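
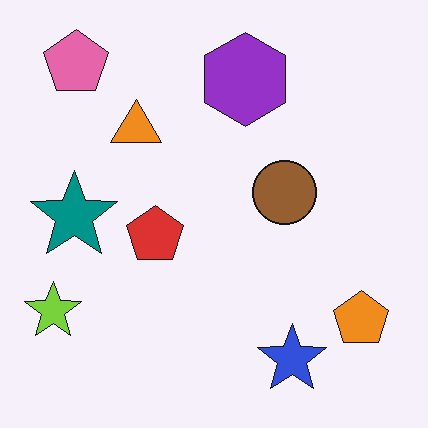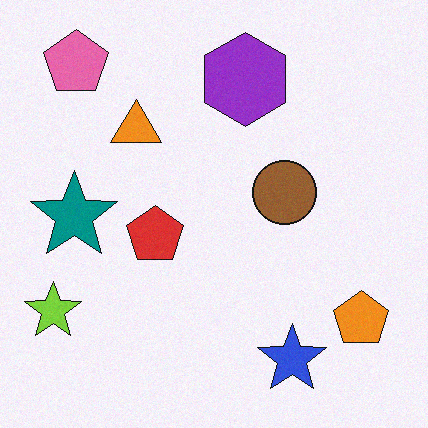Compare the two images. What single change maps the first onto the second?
The second image is the first degraded with subtle gaussian noise.

Random speckle covers the whole image, including the flat background.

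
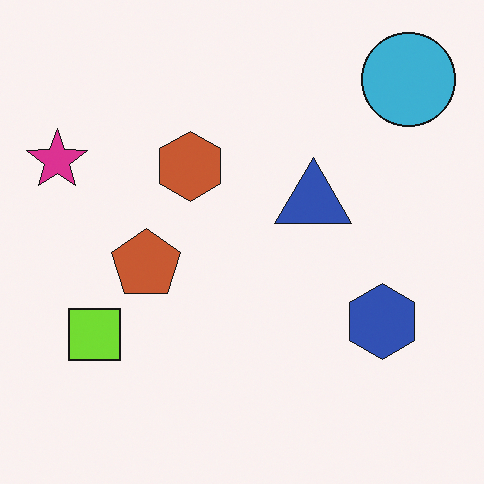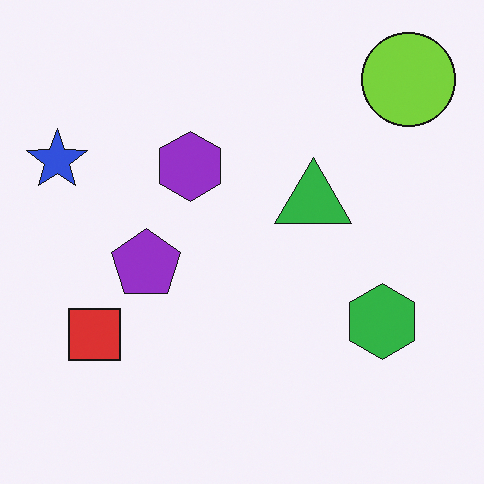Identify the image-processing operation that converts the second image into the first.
Hue-shifted through roughly a third of the color wheel.

Every shape's color has rotated by the same amount around the hue wheel — a uniform hue shift.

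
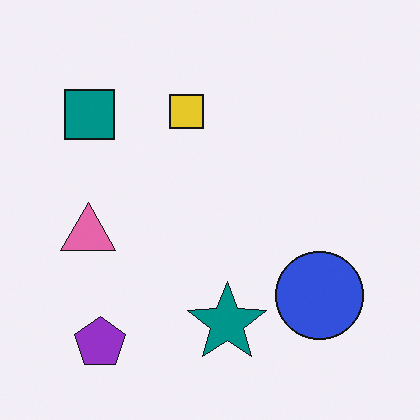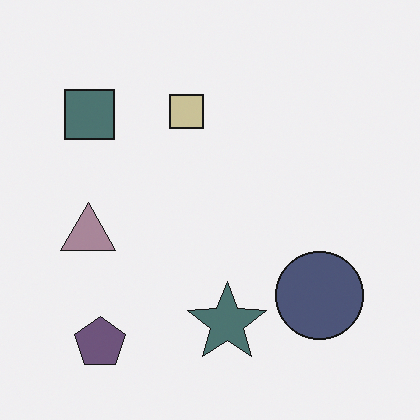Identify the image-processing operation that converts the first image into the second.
The second image is the first made much more muted (saturation change).

All colors are more muted and greyish — a global saturation change.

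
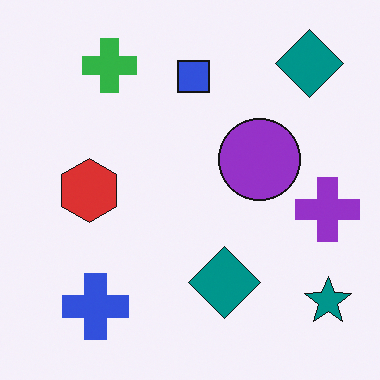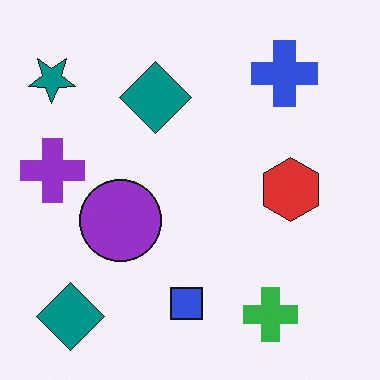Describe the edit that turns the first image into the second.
The image was rotated 180°.

The teal star sits in the bottom-right of the first image and the top-left of the second — consistent with a whole-image 180° rotation.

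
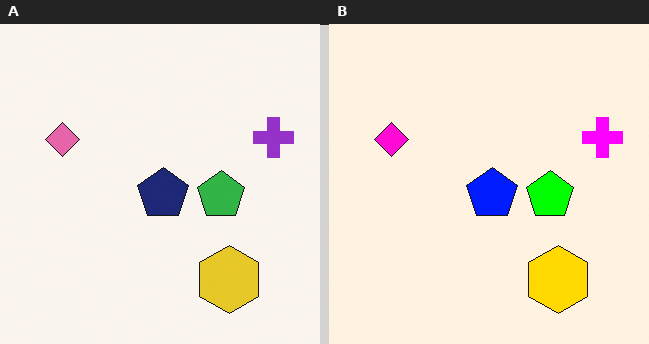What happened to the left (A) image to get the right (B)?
Made much more vivid (saturation change).

All colors are more vivid — a global saturation change.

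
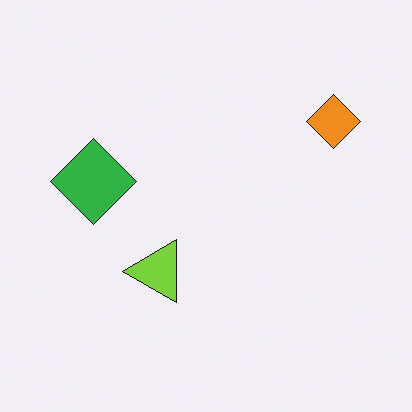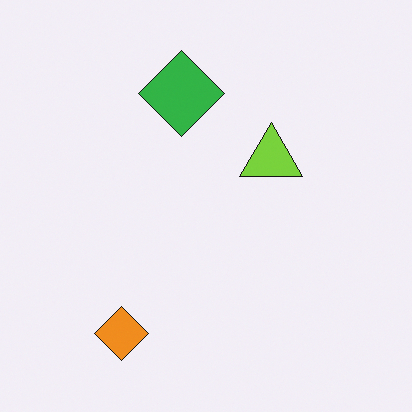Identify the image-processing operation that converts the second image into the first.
This is the original image transposed (reflected across the top-left ↔ bottom-right diagonal).

Shapes have swapped their row and column positions — what was in the top-right is now in the bottom-left — a diagonal reflection.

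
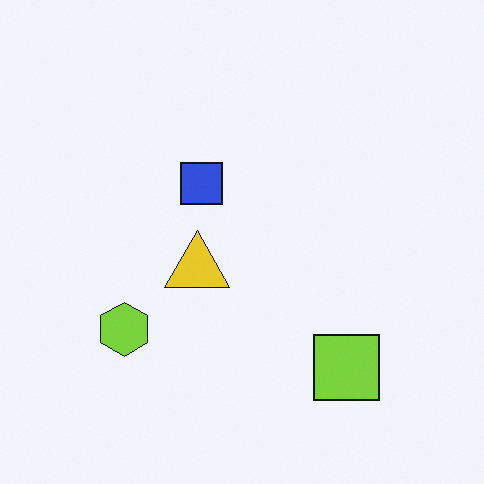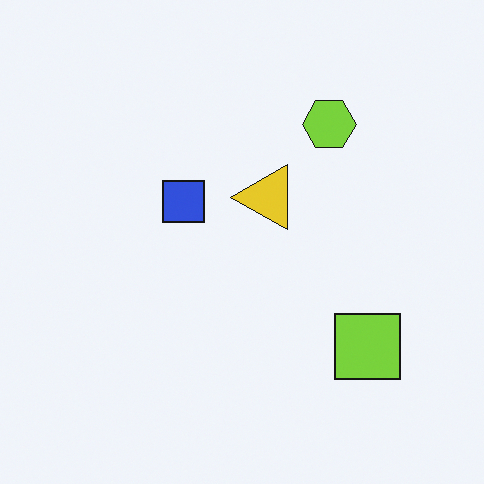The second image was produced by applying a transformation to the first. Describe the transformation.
This is the original image transposed (reflected across the top-left ↔ bottom-right diagonal).

Shapes have swapped their row and column positions — what was in the top-right is now in the bottom-left — a diagonal reflection.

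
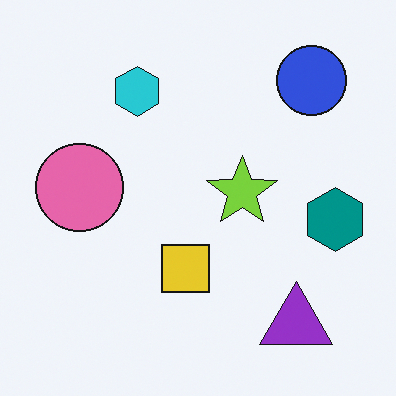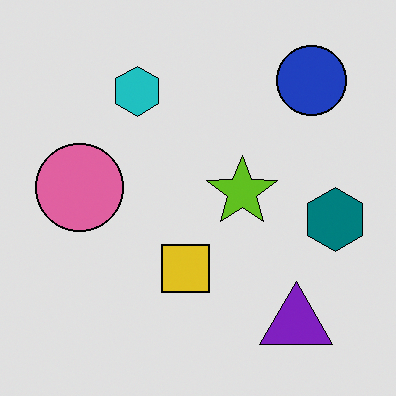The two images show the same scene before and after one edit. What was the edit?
The transformation is: moderately posterized.

Each flat color has snapped to a coarser quantized level — most visibly, the near-white background has dropped to a flat grey.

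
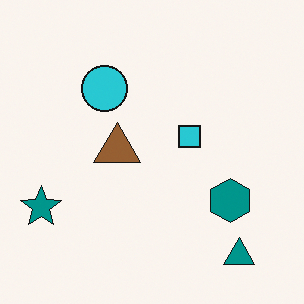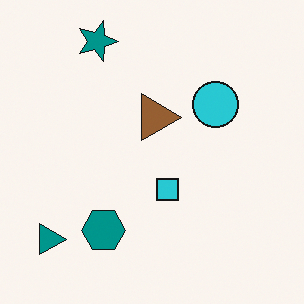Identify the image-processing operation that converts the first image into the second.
Rotated 90° clockwise.

The teal triangle sits in the bottom-right of the first image and the bottom-left of the second — consistent with a whole-image 90° clockwise rotation.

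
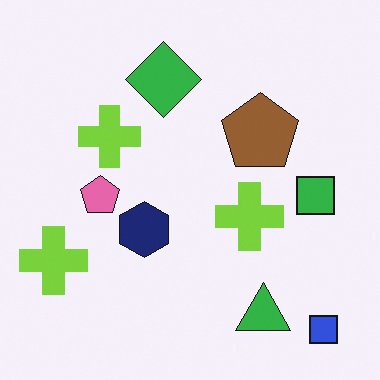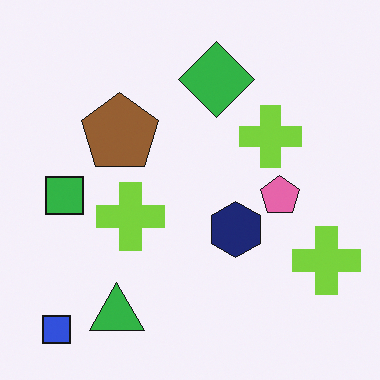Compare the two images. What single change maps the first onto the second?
Flipped horizontally (left ↔ right).

The blue square is in the bottom-right of the first image and the bottom-left of the second — shapes on opposite sides of the vertical midline have swapped in a mirror flip.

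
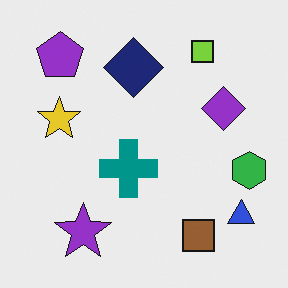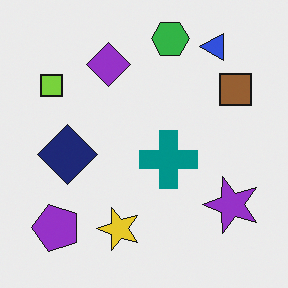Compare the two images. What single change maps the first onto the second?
It was rotated 90° counter-clockwise.

The purple pentagon sits in the top-left of the first image and the bottom-left of the second — consistent with a whole-image 90° counter-clockwise rotation.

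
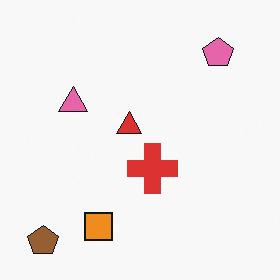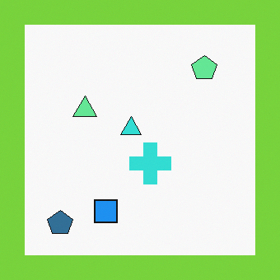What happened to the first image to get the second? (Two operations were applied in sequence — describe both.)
It was hue-shifted by a large amount, then framed with a lime border.

Every shape's color has rotated by the same amount around the hue wheel — a uniform hue shift. A solid lime frame runs around the edge of the second image, with the content slightly shrunk inside it.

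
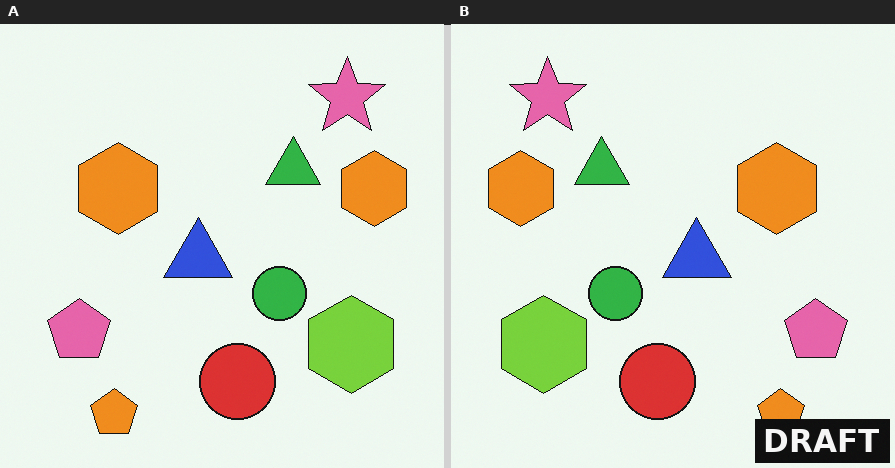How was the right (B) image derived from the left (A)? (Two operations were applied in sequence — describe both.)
The transformation is: flipped horizontally (left ↔ right), then watermarked with the text "DRAFT" in the lower-right corner.

The pink pentagon is in the bottom-left of the left (A) image and the bottom-right of the right (B) — shapes on opposite sides of the vertical midline have swapped in a mirror flip. A dark label reading "DRAFT" appears in the lower-right corner.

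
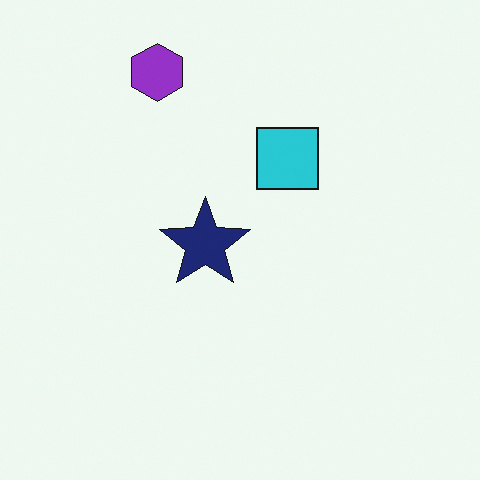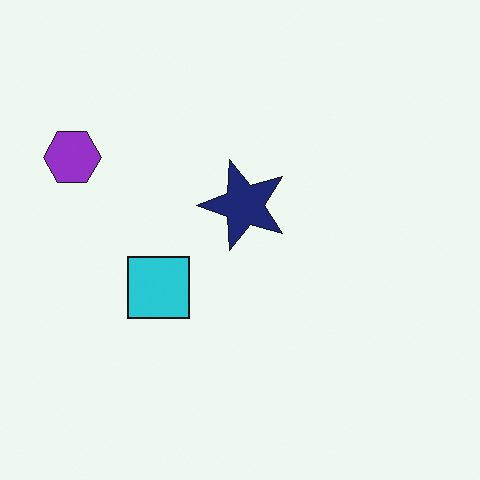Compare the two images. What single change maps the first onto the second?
This is the original image transposed (reflected across the top-left ↔ bottom-right diagonal).

Shapes have swapped their row and column positions — what was in the top-right is now in the bottom-left — a diagonal reflection.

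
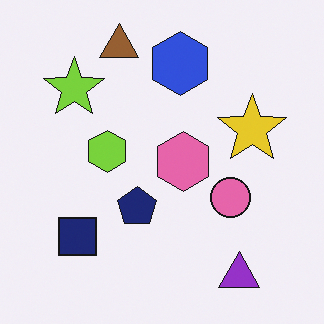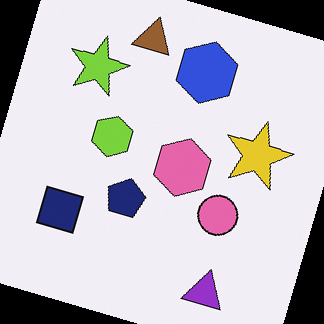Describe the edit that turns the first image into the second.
Rotated clockwise by a clearly visible amount.

Every shape is tilted by the same angle and the image corners show triangular fill wedges — a whole-image rotation by a non-right angle.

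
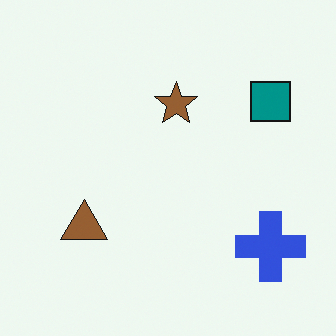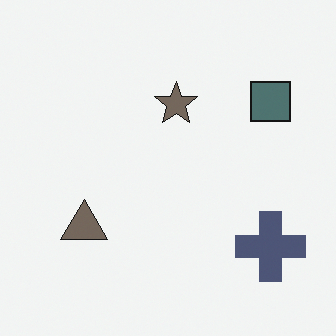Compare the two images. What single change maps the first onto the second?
Heavily desaturated.

All colors are more muted and greyish — a global saturation change.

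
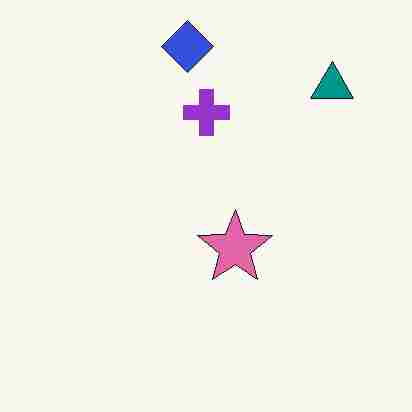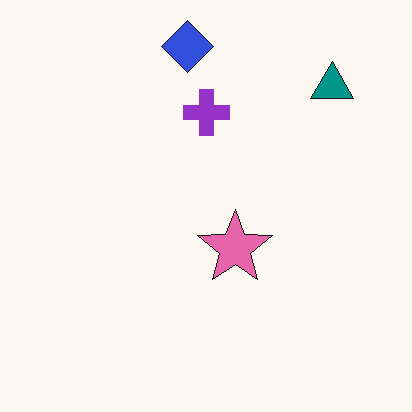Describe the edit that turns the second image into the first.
Heavily JPEG-compressed with obvious blocking artifacts.

Blocky 8×8 compression artifacts appear around shape edges and the flat background shows ringing — characteristic JPEG degradation.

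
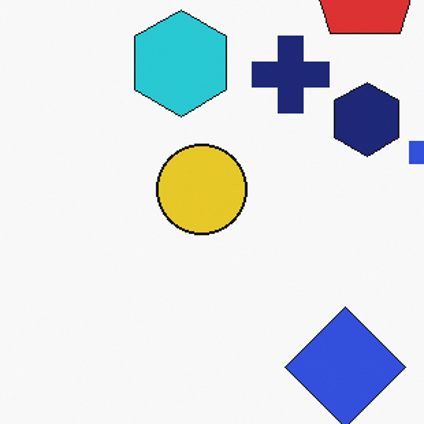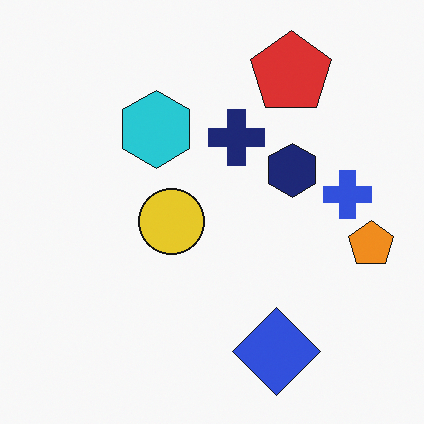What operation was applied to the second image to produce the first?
The image was cropped slightly and scaled back up.

The visible shapes are larger and the field of view is narrower; shapes near the original edges may be partly or wholly outside the frame — a crop-and-rescale.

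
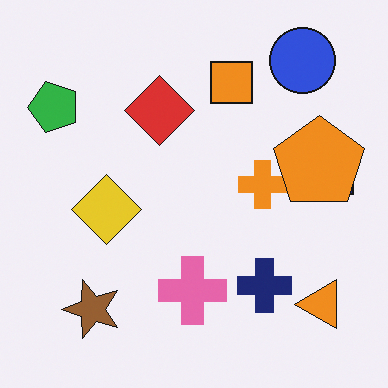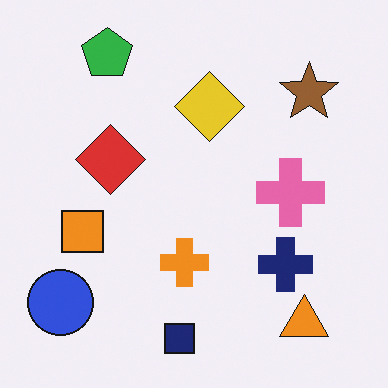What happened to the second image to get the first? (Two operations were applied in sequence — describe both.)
This is the original image transposed (reflected across the top-left ↔ bottom-right diagonal), then overlaid with an additional orange pentagon.

Shapes have swapped their row and column positions — what was in the top-right is now in the bottom-left — a diagonal reflection. An orange pentagon appears in the first image that is absent from the second.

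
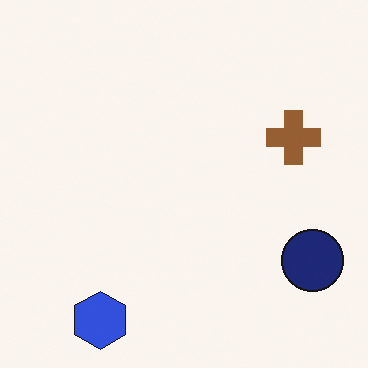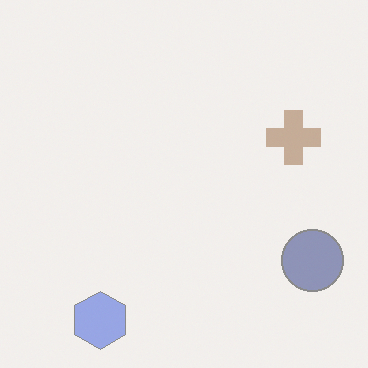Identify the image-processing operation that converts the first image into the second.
The transformation is: washed out (contrast reduced).

Tones are pushed toward mid-grey across the whole image — a global contrast change.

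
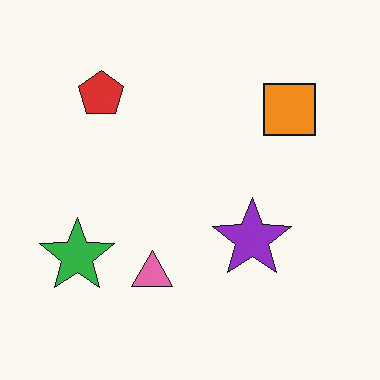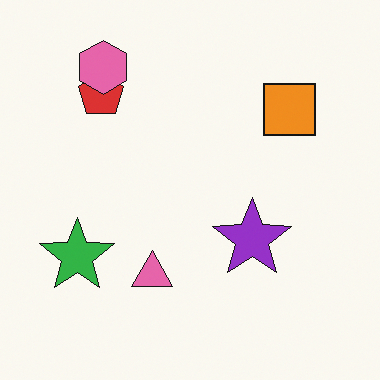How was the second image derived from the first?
It was overlaid with an additional pink hexagon.

A pink hexagon appears in the second image that is absent from the first.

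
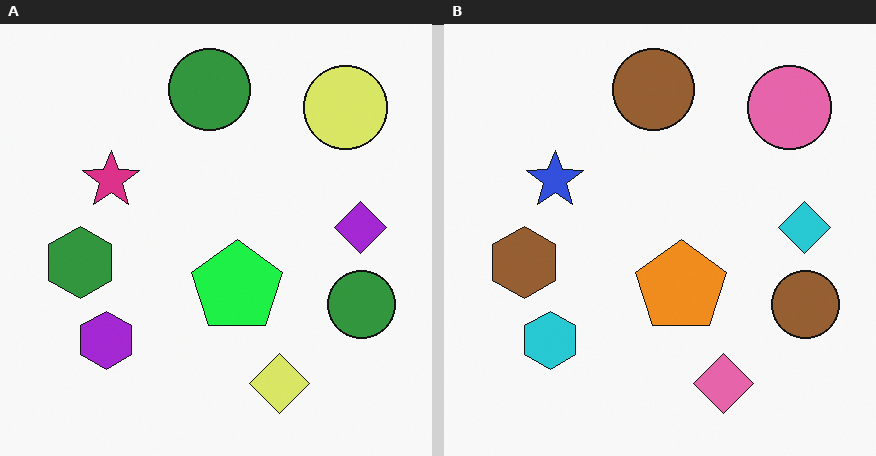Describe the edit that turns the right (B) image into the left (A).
It was hue-shifted noticeably.

Every shape's color has rotated by the same amount around the hue wheel — a uniform hue shift.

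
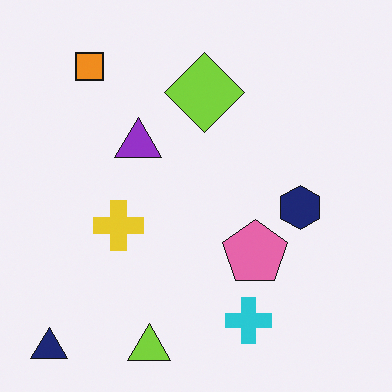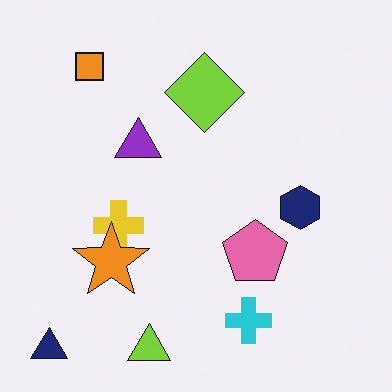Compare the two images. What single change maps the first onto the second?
Overlaid with an additional orange star.

An orange star appears in the second image that is absent from the first.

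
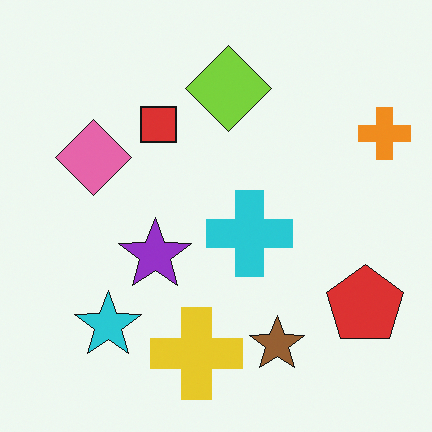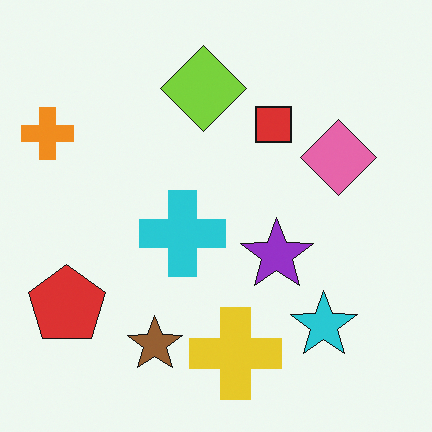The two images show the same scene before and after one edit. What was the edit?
Flipped horizontally (left ↔ right).

The orange cross is in the top-right of the first image and the top-left of the second — shapes on opposite sides of the vertical midline have swapped in a mirror flip.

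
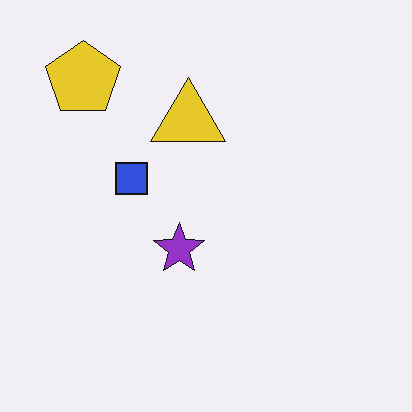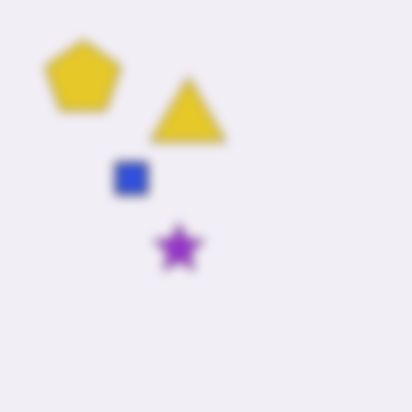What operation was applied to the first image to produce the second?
This is the original image strongly gaussian-blurred.

Shape edges and outlines are uniformly softened across the whole image.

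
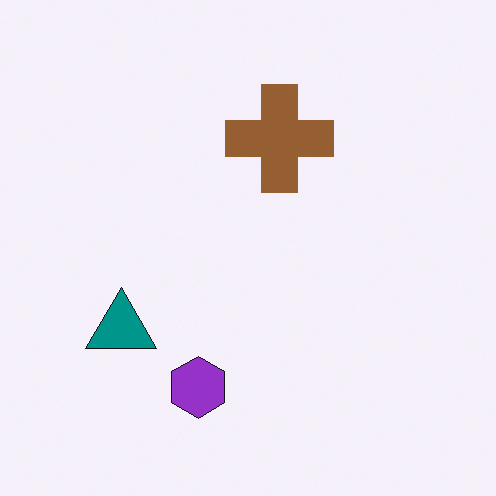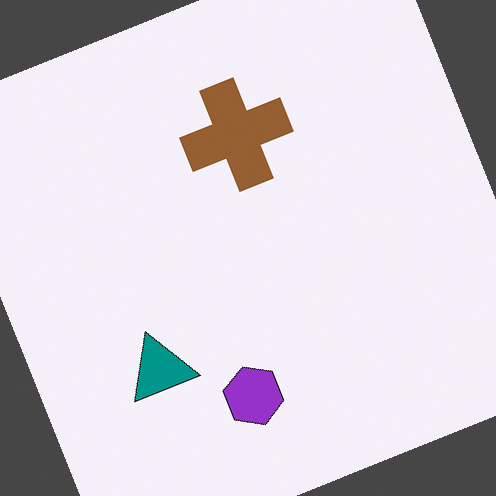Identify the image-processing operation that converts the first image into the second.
The image was rotated counter-clockwise by a clearly visible amount.

Every shape is tilted by the same angle and the image corners show triangular fill wedges — a whole-image rotation by a non-right angle.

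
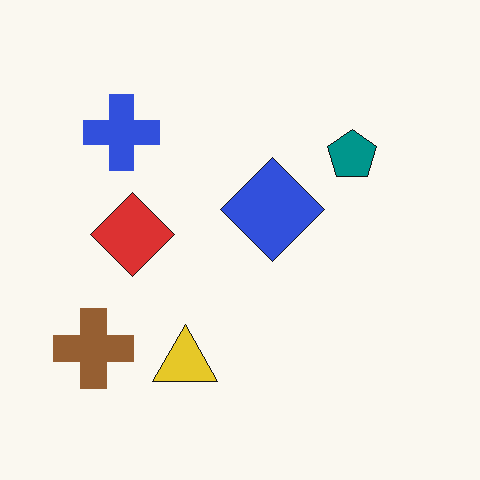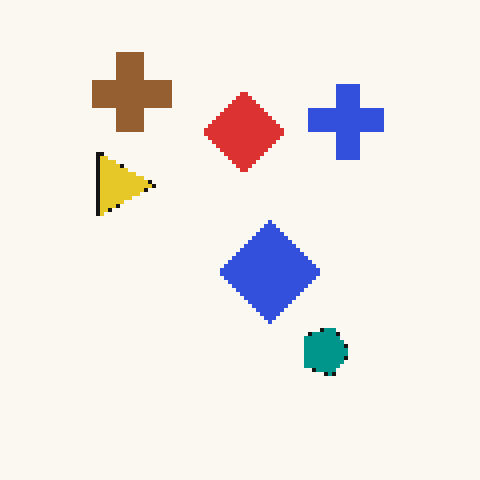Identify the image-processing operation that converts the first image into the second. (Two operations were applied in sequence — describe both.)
The second image is the first rotated 90° clockwise, then mildly pixelated.

The brown cross sits in the bottom-left of the first image and the top-left of the second — consistent with a whole-image 90° clockwise rotation. Shapes are reduced to large square blocks; fine edges and outlines are lost — a downscale-then-upscale (mosaic) effect.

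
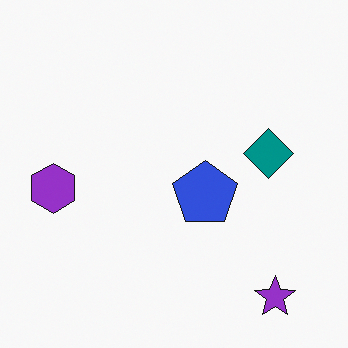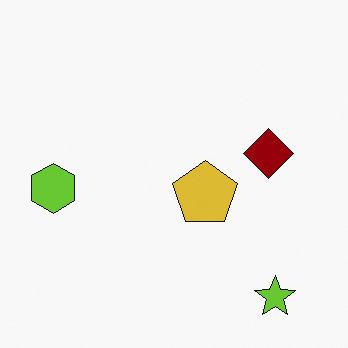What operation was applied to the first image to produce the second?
It was hue-shifted through roughly half the color wheel.

Every shape's color has rotated by the same amount around the hue wheel — a uniform hue shift.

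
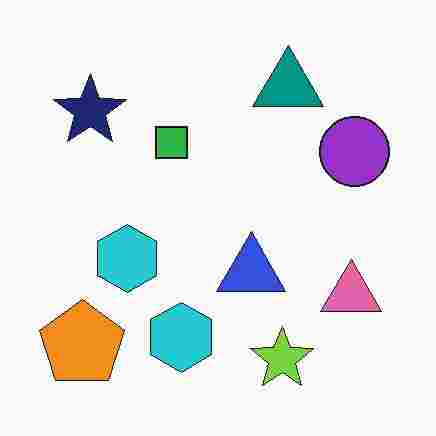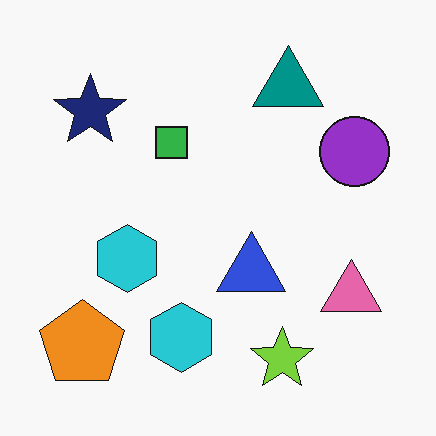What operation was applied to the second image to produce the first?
The image was degraded with heavy JPEG compression.

Blocky 8×8 compression artifacts appear around shape edges and the flat background shows ringing — characteristic JPEG degradation.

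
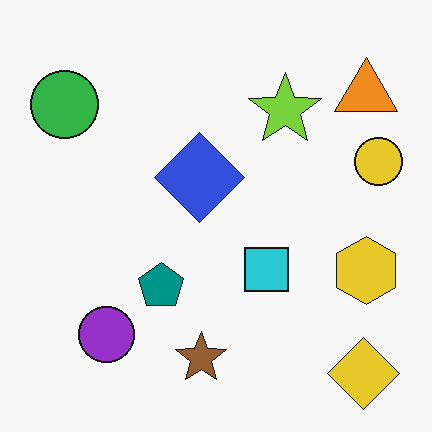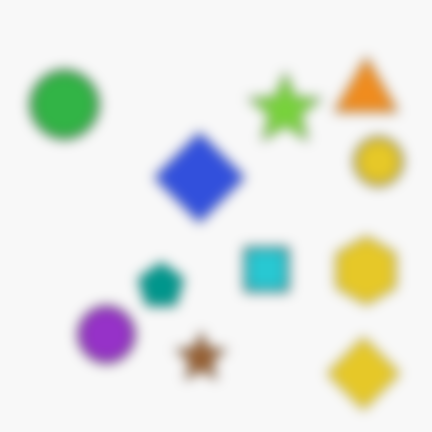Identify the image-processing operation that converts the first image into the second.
The transformation is: heavily blurred.

Shape edges and outlines are uniformly softened across the whole image.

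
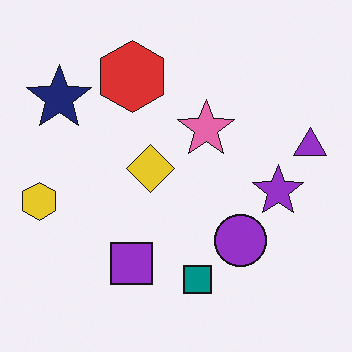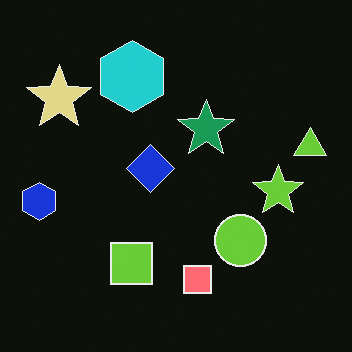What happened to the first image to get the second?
The second image is the first color-inverted (negative).

The light background has become dark and every shape's color is its complement — a photographic negative.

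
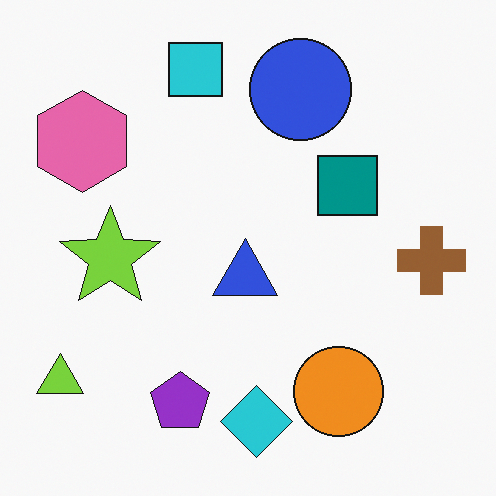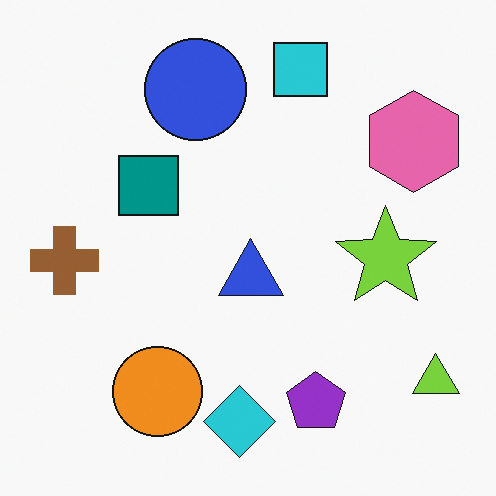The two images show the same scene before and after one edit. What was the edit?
It was flipped horizontally (left ↔ right).

The lime triangle is in the bottom-left of the first image and the bottom-right of the second — shapes on opposite sides of the vertical midline have swapped in a mirror flip.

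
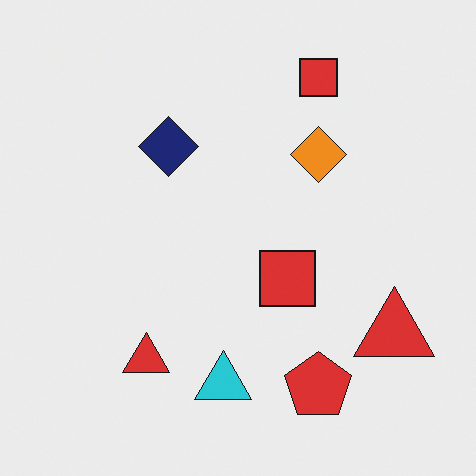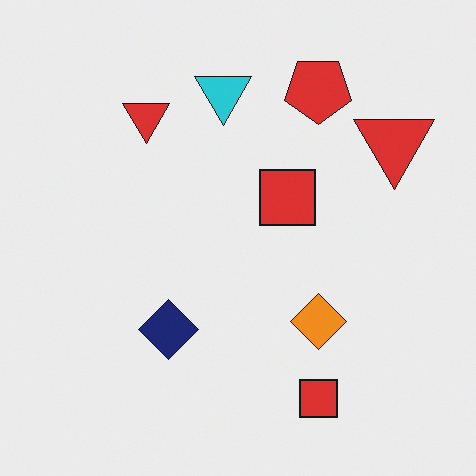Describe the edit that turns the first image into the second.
The second image is the first flipped vertically (top ↔ bottom).

The red pentagon is in the bottom-right of the first image and the top-right of the second — shapes on opposite sides of the horizontal midline have swapped in a mirror flip.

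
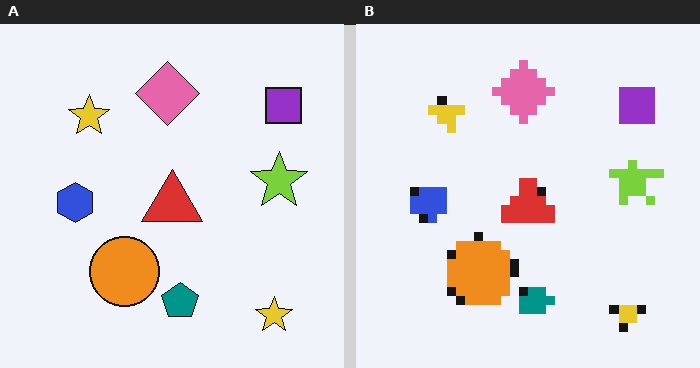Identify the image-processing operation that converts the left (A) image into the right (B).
It was heavily pixelated into large blocks.

Shapes are reduced to large square blocks; fine edges and outlines are lost — a downscale-then-upscale (mosaic) effect.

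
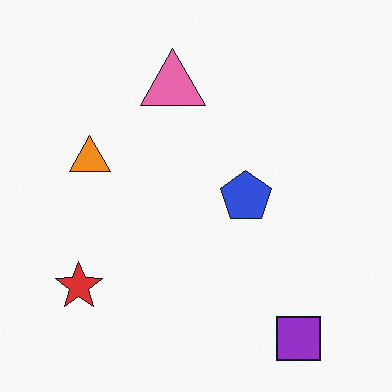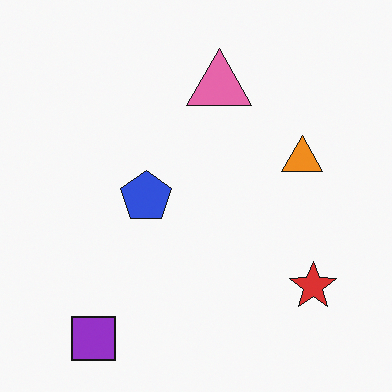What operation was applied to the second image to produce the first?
Flipped horizontally (left ↔ right).

The red star is in the bottom-right of the second image and the bottom-left of the first — shapes on opposite sides of the vertical midline have swapped in a mirror flip.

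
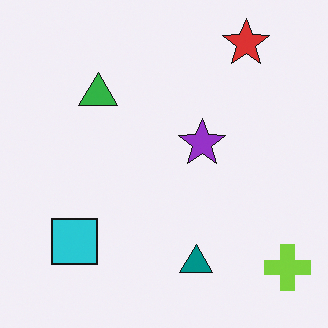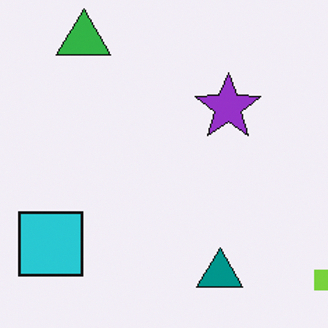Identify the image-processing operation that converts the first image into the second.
Cropped slightly and scaled back up.

The visible shapes are larger and the field of view is narrower; shapes near the original edges may be partly or wholly outside the frame — a crop-and-rescale.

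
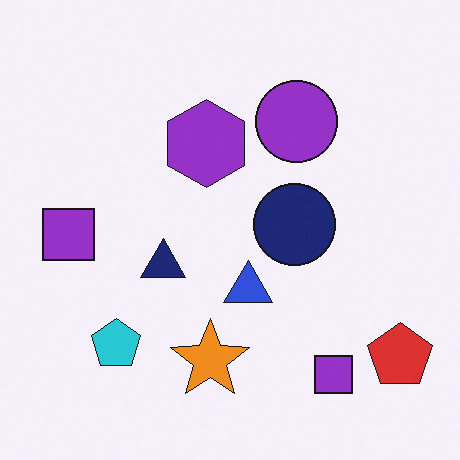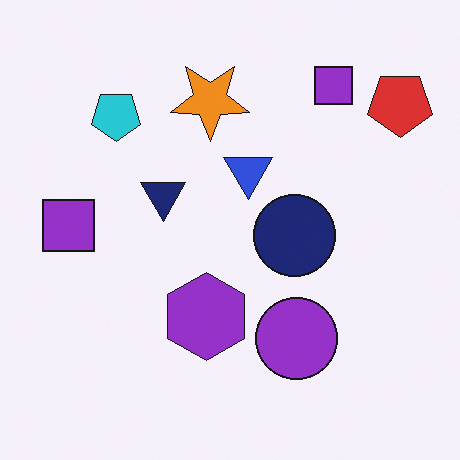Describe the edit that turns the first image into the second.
It was flipped vertically (top ↔ bottom).

The orange star is in the bottom of the first image and the top of the second — shapes on opposite sides of the horizontal midline have swapped in a mirror flip.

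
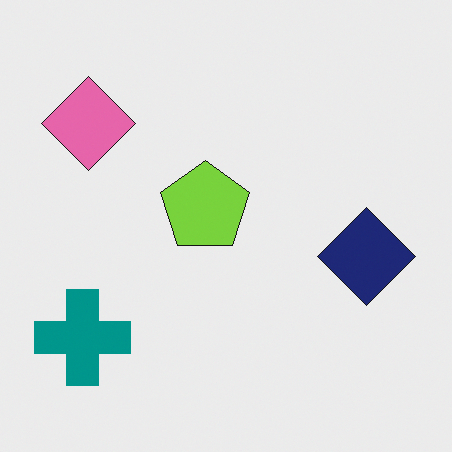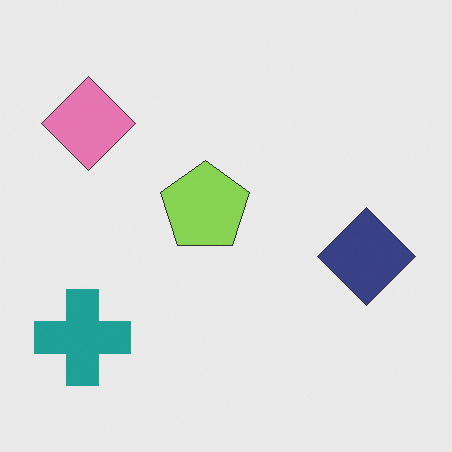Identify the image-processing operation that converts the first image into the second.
This is the original image given slightly reduced contrast.

Tones are pushed toward mid-grey across the whole image — a global contrast change.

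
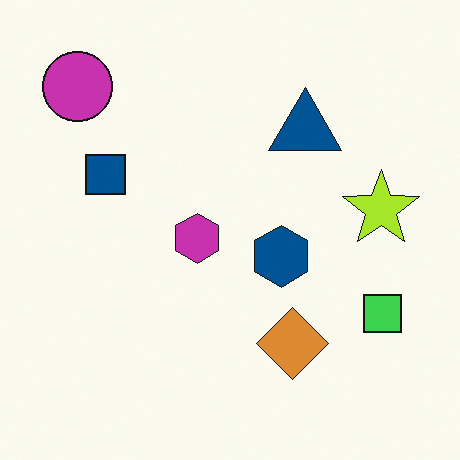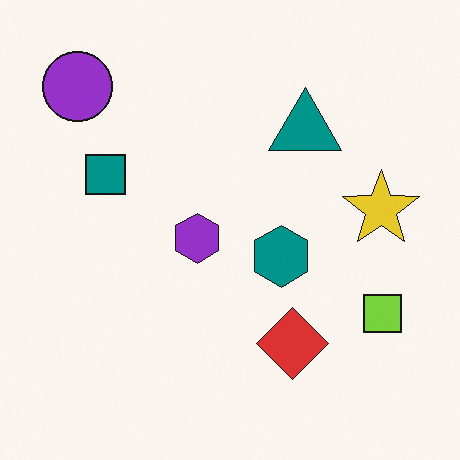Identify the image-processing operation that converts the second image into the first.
This is the original image hue-shifted slightly.

Every shape's color has rotated by the same amount around the hue wheel — a uniform hue shift.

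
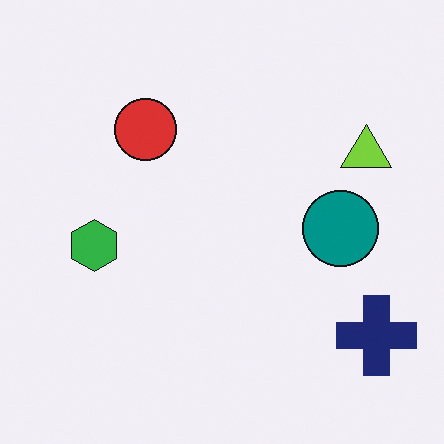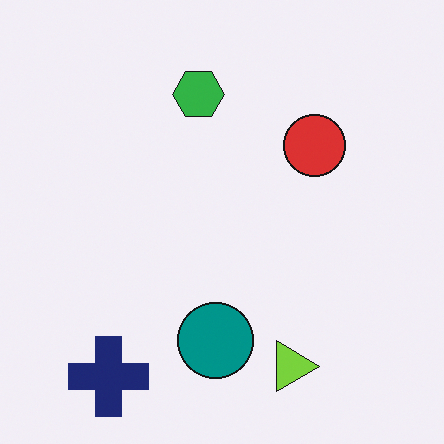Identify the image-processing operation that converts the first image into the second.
The second image is the first rotated 90° clockwise.

The navy cross sits in the bottom-right of the first image and the bottom-left of the second — consistent with a whole-image 90° clockwise rotation.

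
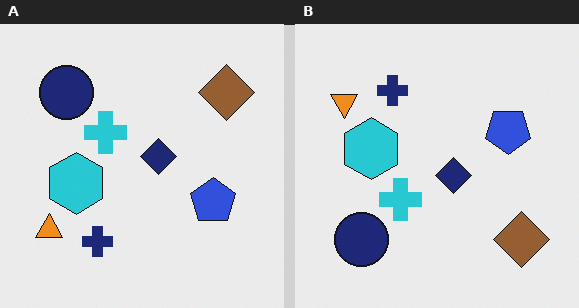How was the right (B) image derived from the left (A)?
It was flipped vertically (top ↔ bottom).

The navy cross is in the bottom of the left (A) image and the top of the right (B) — shapes on opposite sides of the horizontal midline have swapped in a mirror flip.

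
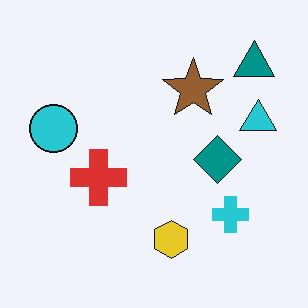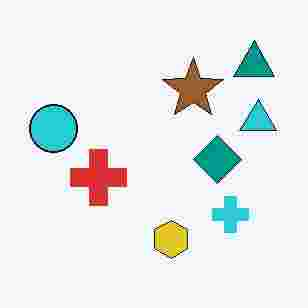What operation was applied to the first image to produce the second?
Heavily JPEG-compressed with obvious blocking artifacts.

Blocky 8×8 compression artifacts appear around shape edges and the flat background shows ringing — characteristic JPEG degradation.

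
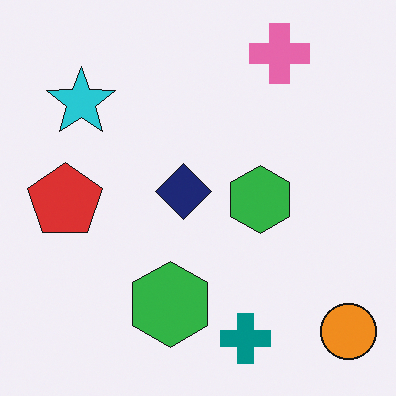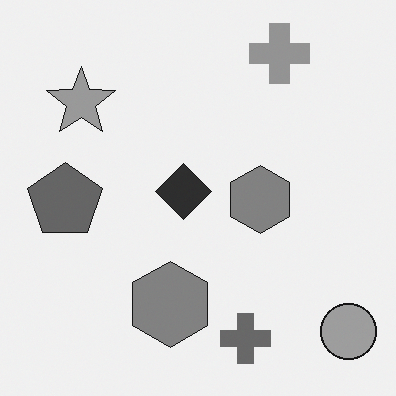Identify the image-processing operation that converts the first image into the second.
This is the original image converted to grayscale.

All color is removed — every shape is now a shade of grey.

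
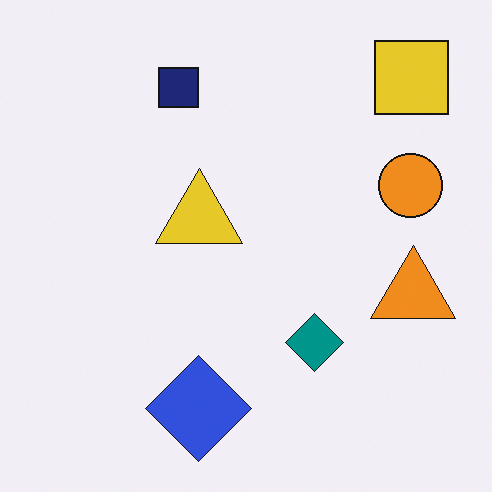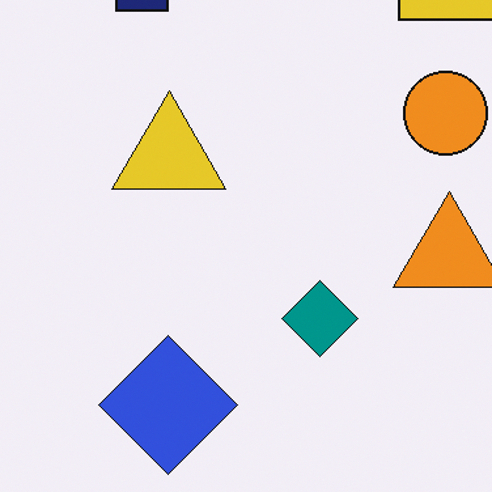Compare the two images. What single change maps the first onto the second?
The transformation is: cropped to a modestly smaller region and rescaled.

The visible shapes are larger and the field of view is narrower; shapes near the original edges may be partly or wholly outside the frame — a crop-and-rescale.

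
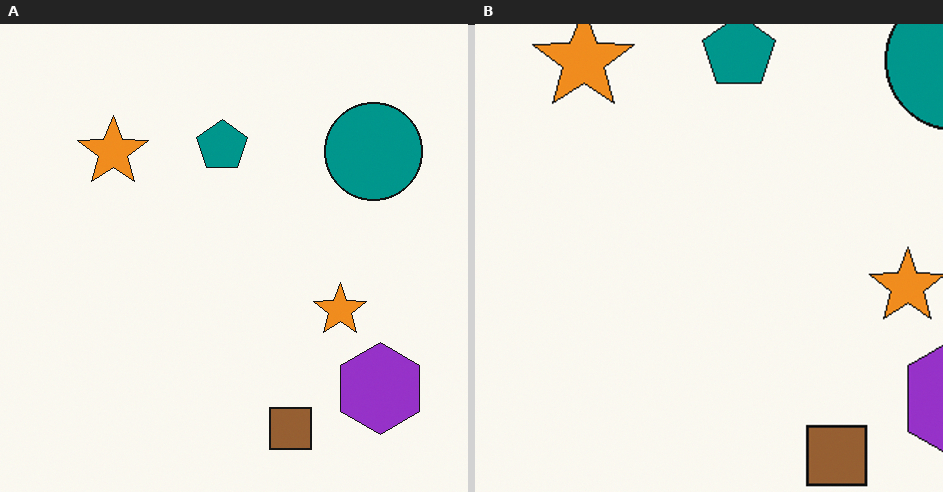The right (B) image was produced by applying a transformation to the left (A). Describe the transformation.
The image was cropped slightly and scaled back up.

The visible shapes are larger and the field of view is narrower; shapes near the original edges may be partly or wholly outside the frame — a crop-and-rescale.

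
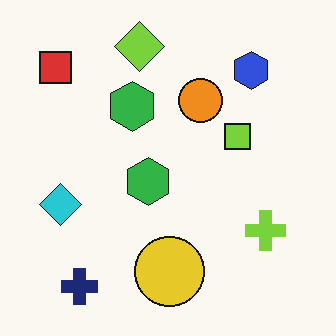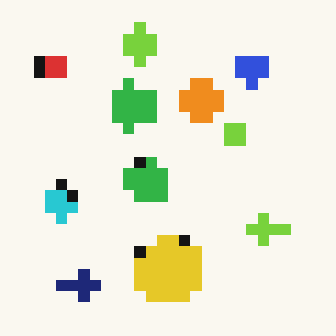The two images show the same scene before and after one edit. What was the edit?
This is the original image coarsely pixelated.

Shapes are reduced to large square blocks; fine edges and outlines are lost — a downscale-then-upscale (mosaic) effect.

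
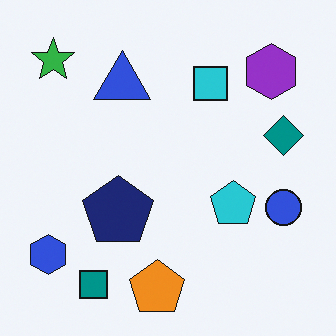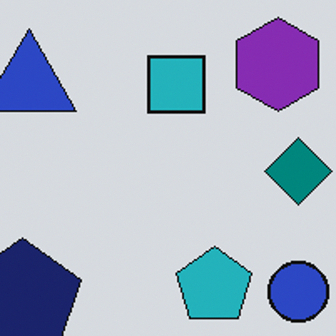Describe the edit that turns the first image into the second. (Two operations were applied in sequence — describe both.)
The image was slightly darkened, then cropped tightly and scaled back up.

Every pixel — background and shapes alike — is uniformly darkened. The visible shapes are larger and the field of view is narrower; shapes near the original edges may be partly or wholly outside the frame — a crop-and-rescale.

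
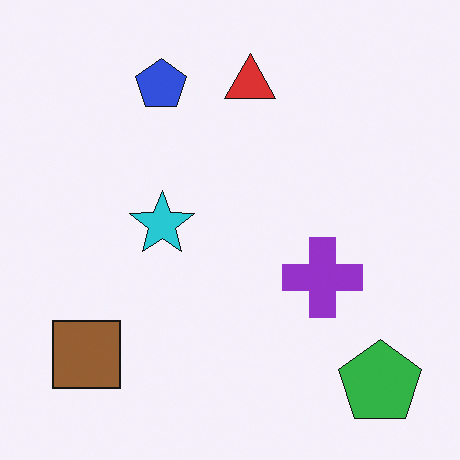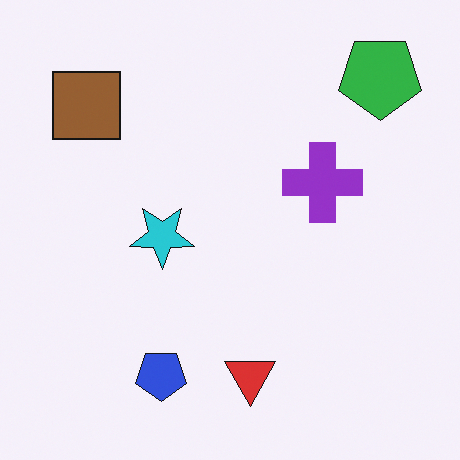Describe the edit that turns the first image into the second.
The image was flipped vertically (top ↔ bottom).

The green pentagon is in the bottom-right of the first image and the top-right of the second — shapes on opposite sides of the horizontal midline have swapped in a mirror flip.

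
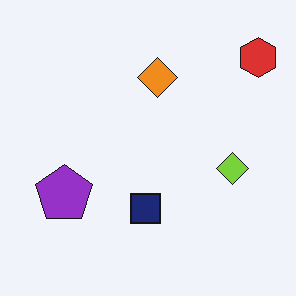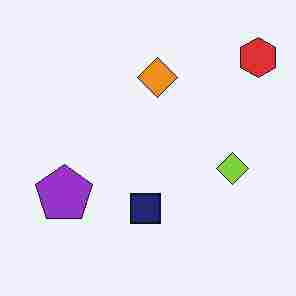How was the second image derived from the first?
The transformation is: heavily JPEG-compressed with obvious blocking artifacts.

Blocky 8×8 compression artifacts appear around shape edges and the flat background shows ringing — characteristic JPEG degradation.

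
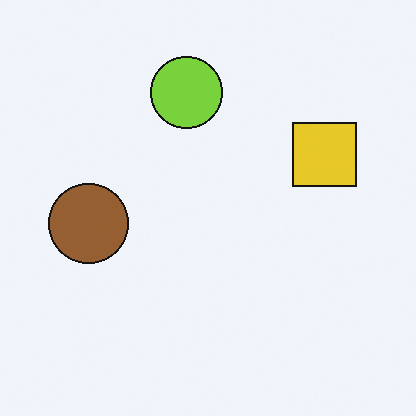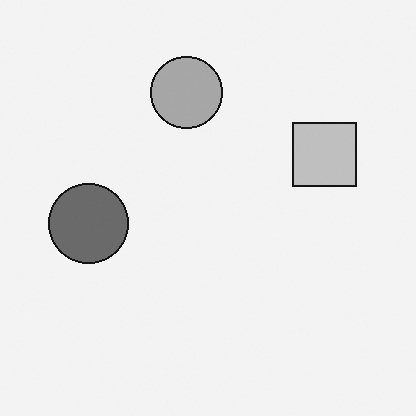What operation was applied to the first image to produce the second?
The image was converted to grayscale.

All color is removed — every shape is now a shade of grey.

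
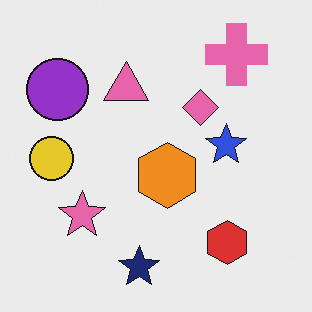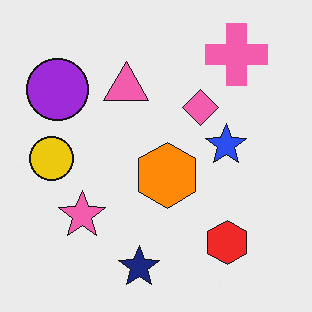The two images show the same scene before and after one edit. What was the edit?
The second image is the first slightly oversaturated.

All colors are more vivid — a global saturation change.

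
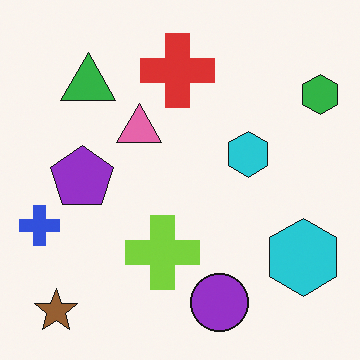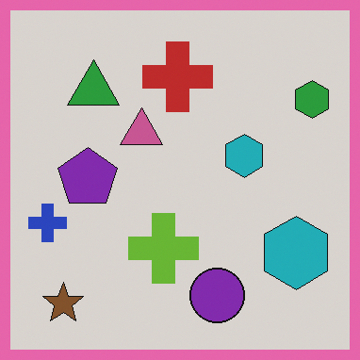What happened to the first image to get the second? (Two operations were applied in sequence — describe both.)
Darkened a little, then framed with a pink border.

Every pixel — background and shapes alike — is uniformly darkened. A solid pink frame runs around the edge of the second image, with the content slightly shrunk inside it.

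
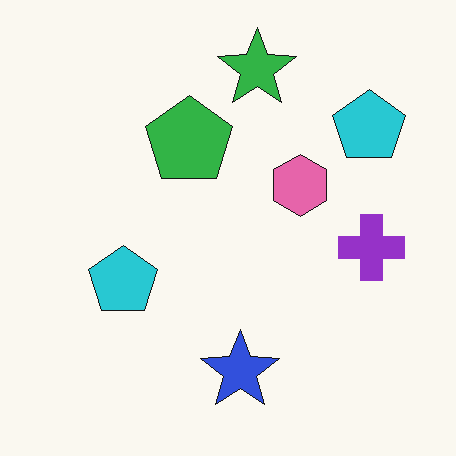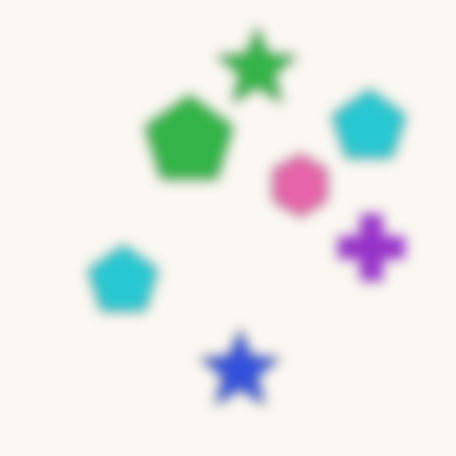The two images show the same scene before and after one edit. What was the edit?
It was heavily blurred.

Shape edges and outlines are uniformly softened across the whole image.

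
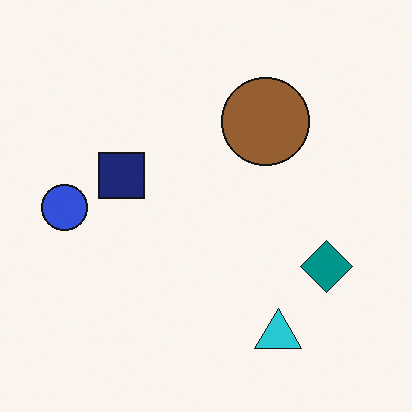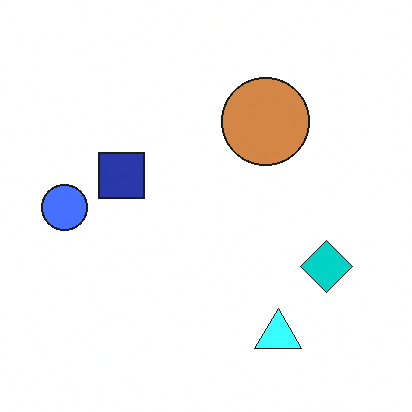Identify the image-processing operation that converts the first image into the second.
This is the original image noticeably brightened.

Every pixel — background and shapes alike — is uniformly brightened.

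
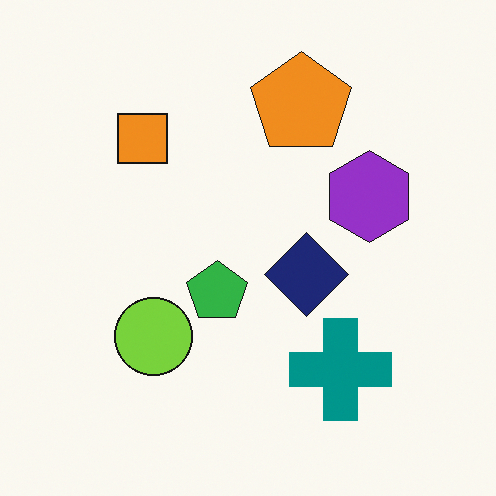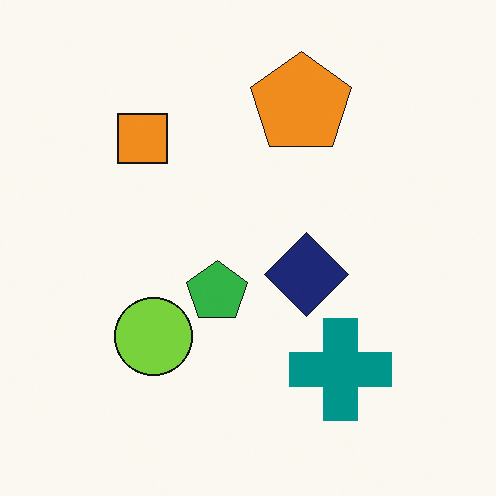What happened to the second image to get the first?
The image was overlaid with an additional purple hexagon.

A purple hexagon appears in the first image that is absent from the second.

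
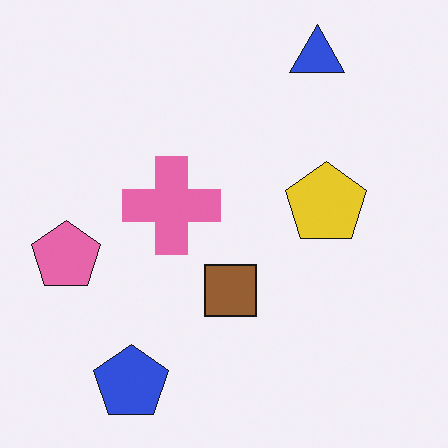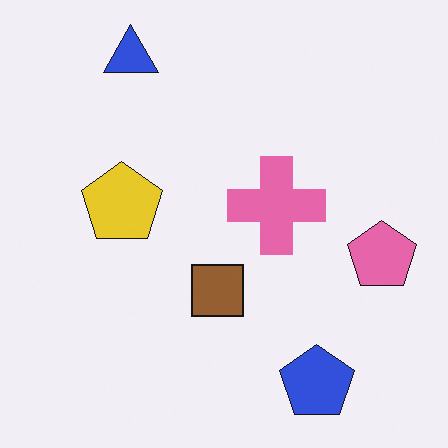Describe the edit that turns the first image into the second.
Flipped horizontally (left ↔ right).

The pink pentagon is in the left of the first image and the right of the second — shapes on opposite sides of the vertical midline have swapped in a mirror flip.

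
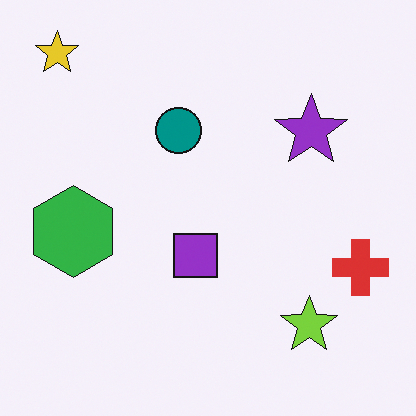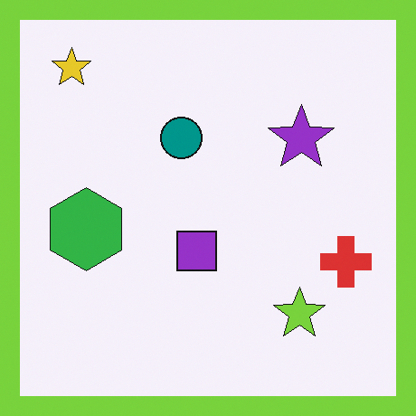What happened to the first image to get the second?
It was framed with a lime border.

A solid lime frame runs around the edge of the second image, with the content slightly shrunk inside it.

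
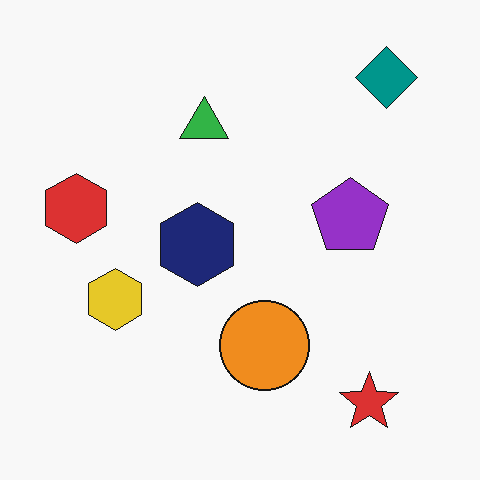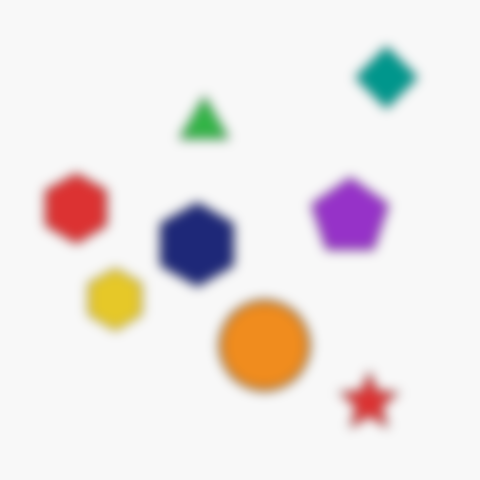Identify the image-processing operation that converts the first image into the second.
Strongly gaussian-blurred.

Shape edges and outlines are uniformly softened across the whole image.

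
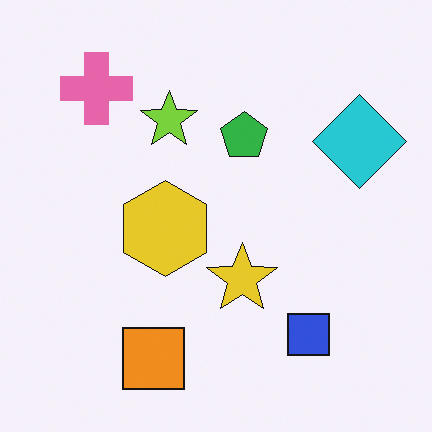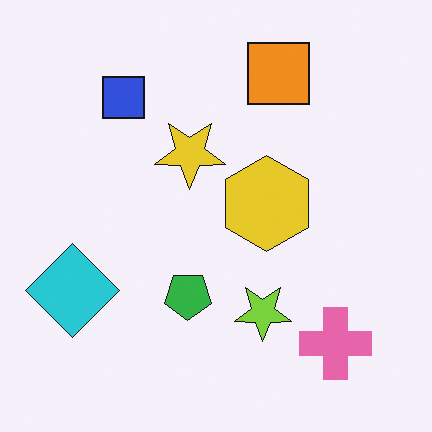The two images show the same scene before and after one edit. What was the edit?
Rotated 180°.

The pink cross sits in the top-left of the first image and the bottom-right of the second — consistent with a whole-image 180° rotation.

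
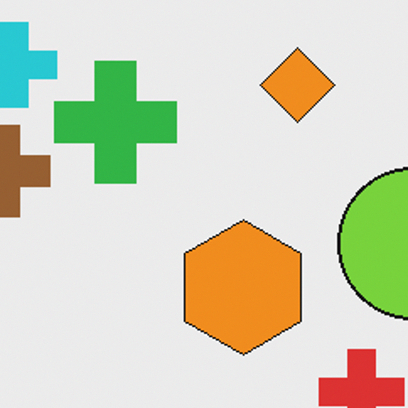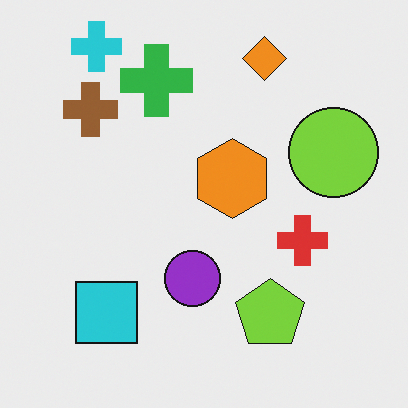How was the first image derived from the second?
The first image is the second cropped tightly and scaled back up.

The visible shapes are larger and the field of view is narrower; shapes near the original edges may be partly or wholly outside the frame — a crop-and-rescale.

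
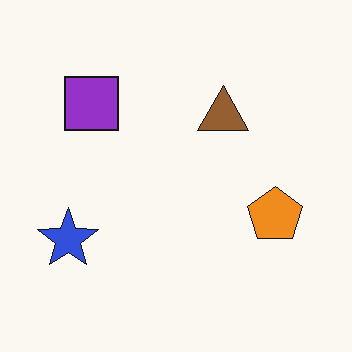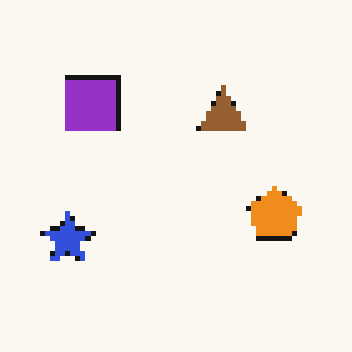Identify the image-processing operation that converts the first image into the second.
The transformation is: mildly pixelated.

Shapes are reduced to large square blocks; fine edges and outlines are lost — a downscale-then-upscale (mosaic) effect.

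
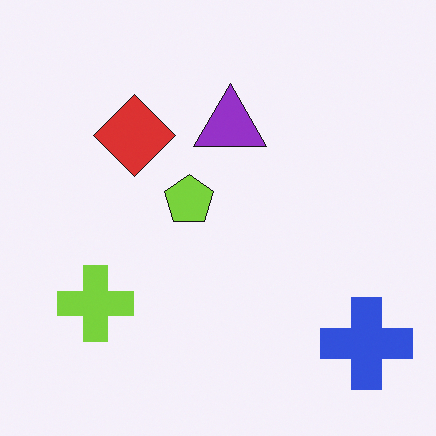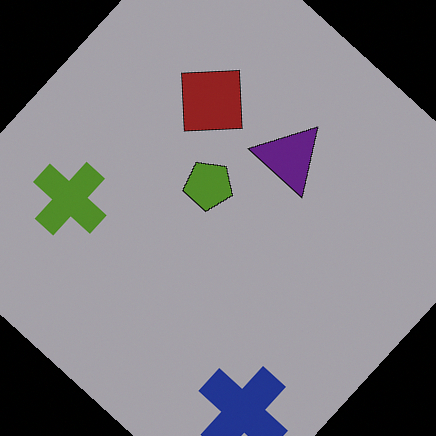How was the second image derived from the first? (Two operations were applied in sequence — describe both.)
This is the original image darkened a lot, then rotated clockwise by a large amount — several tens of degrees.

Every pixel — background and shapes alike — is uniformly darkened. Every shape is tilted by the same angle and the image corners show triangular fill wedges — a whole-image rotation by a non-right angle.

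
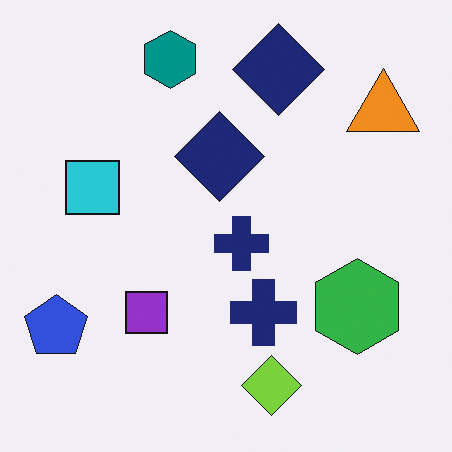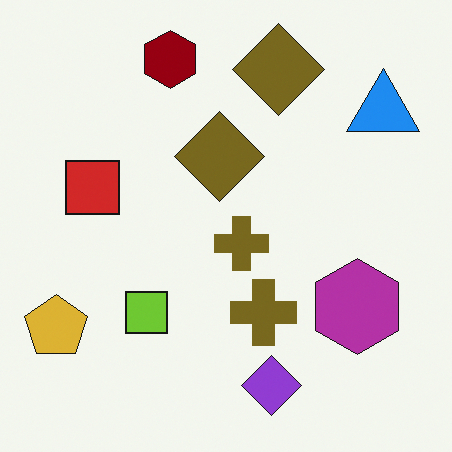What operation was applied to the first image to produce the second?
The image was hue-shifted by a large amount.

Every shape's color has rotated by the same amount around the hue wheel — a uniform hue shift.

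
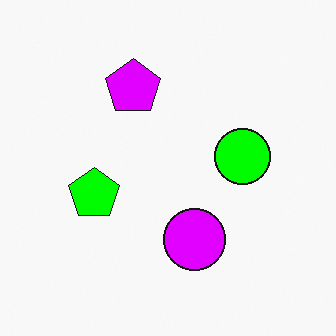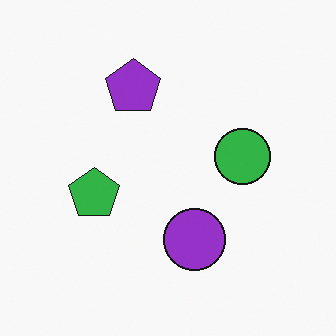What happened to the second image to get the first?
Made much more vivid (saturation change).

All colors are more vivid — a global saturation change.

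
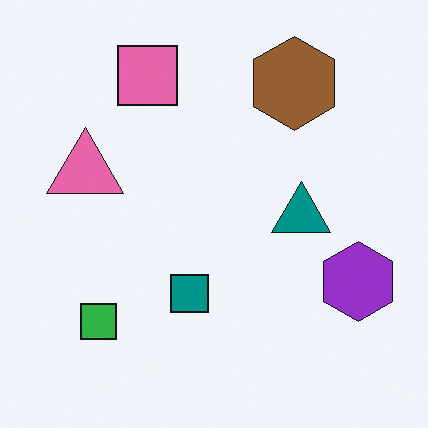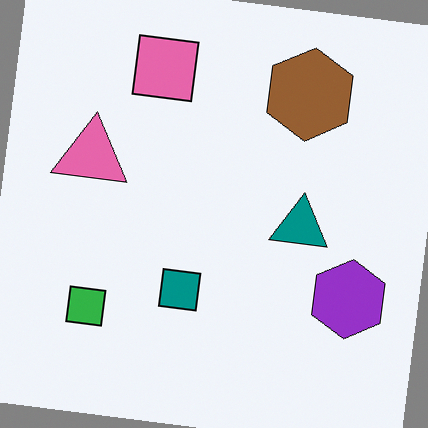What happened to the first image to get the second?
The image was rotated clockwise by a few degrees.

Every shape is tilted by the same angle and the image corners show triangular fill wedges — a whole-image rotation by a non-right angle.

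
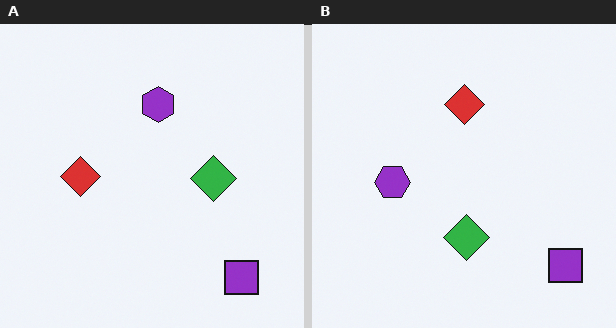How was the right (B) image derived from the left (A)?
Transposed (reflected across the top-left ↔ bottom-right diagonal).

Shapes have swapped their row and column positions — what was in the top-right is now in the bottom-left — a diagonal reflection.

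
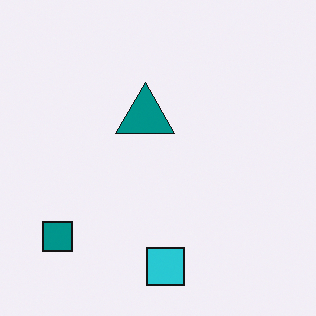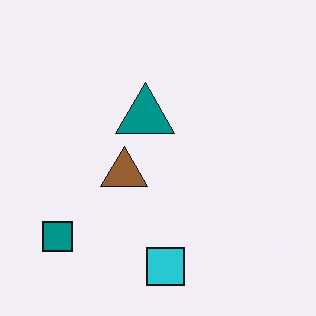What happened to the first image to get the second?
It was overlaid with an additional brown triangle.

A brown triangle appears in the second image that is absent from the first.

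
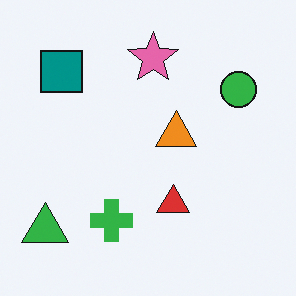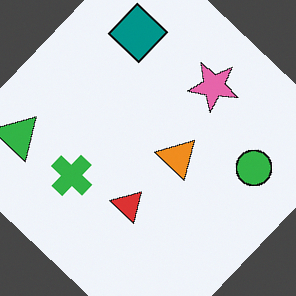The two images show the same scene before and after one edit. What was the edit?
Rotated clockwise by a large amount — several tens of degrees.

Every shape is tilted by the same angle and the image corners show triangular fill wedges — a whole-image rotation by a non-right angle.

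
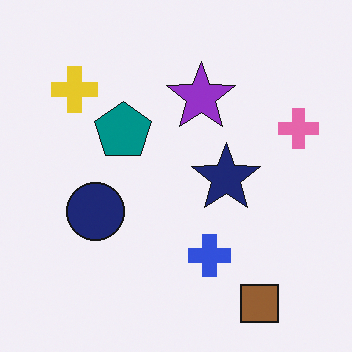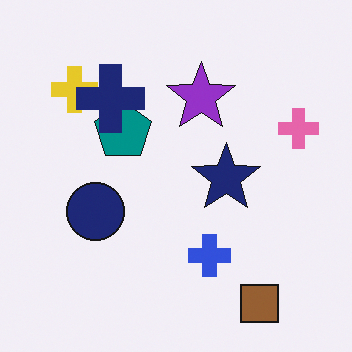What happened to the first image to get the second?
The transformation is: overlaid with an additional navy cross.

A navy cross appears in the second image that is absent from the first.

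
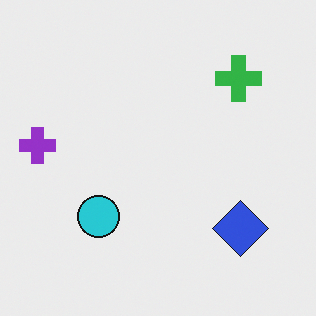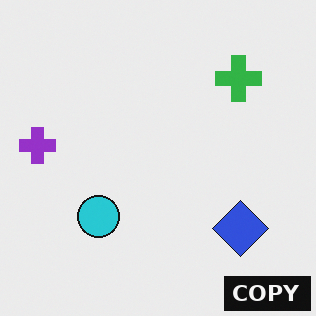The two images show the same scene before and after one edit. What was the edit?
It was watermarked with the text "COPY" in the lower-right corner.

A dark label reading "COPY" appears in the lower-right corner.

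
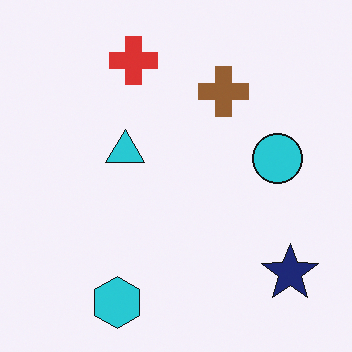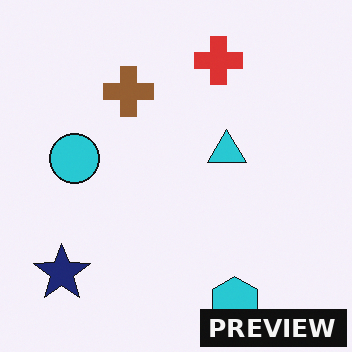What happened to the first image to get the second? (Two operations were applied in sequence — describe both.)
The second image is the first flipped horizontally (left ↔ right), then watermarked with the text "PREVIEW" in the lower-right corner.

The navy star is in the bottom-right of the first image and the bottom-left of the second — shapes on opposite sides of the vertical midline have swapped in a mirror flip. A dark label reading "PREVIEW" appears in the lower-right corner.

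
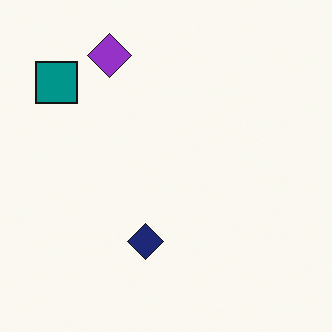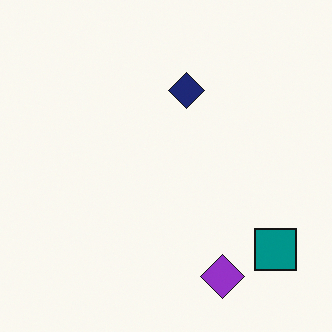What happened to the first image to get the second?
The second image is the first rotated 180°.

The teal square sits in the top-left of the first image and the bottom-right of the second — consistent with a whole-image 180° rotation.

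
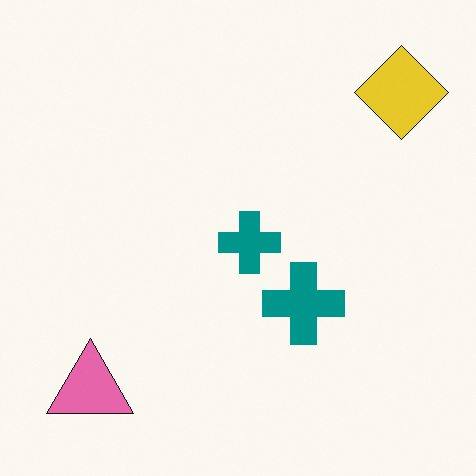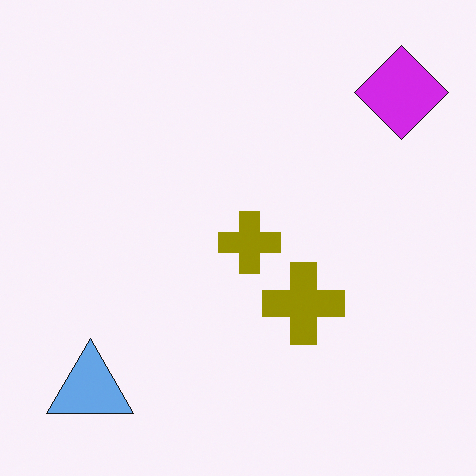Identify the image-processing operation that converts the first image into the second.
The second image is the first hue-shifted by a large amount.

Every shape's color has rotated by the same amount around the hue wheel — a uniform hue shift.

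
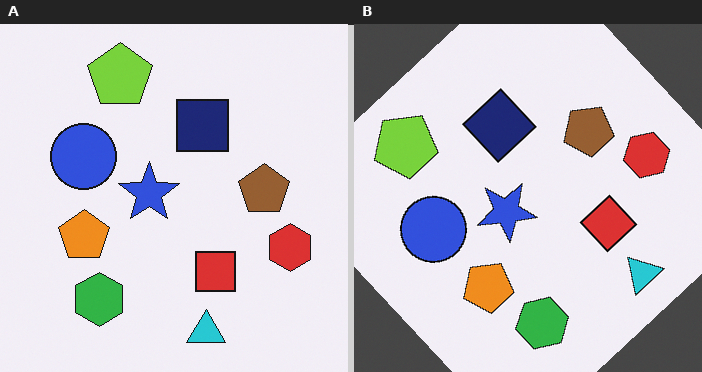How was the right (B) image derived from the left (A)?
Rotated counter-clockwise by a large amount — several tens of degrees.

Every shape is tilted by the same angle and the image corners show triangular fill wedges — a whole-image rotation by a non-right angle.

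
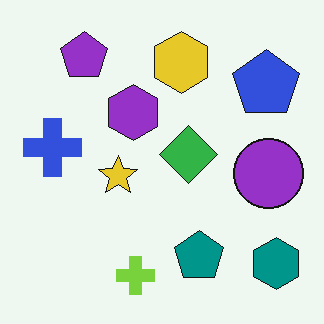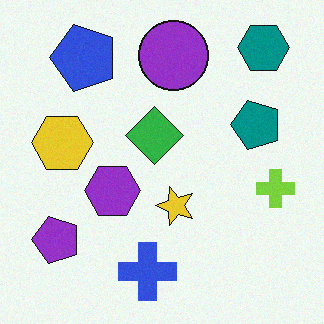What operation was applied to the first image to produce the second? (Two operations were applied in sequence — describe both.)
Rotated 90° counter-clockwise, then degraded with subtle gaussian noise.

The teal hexagon sits in the bottom-right of the first image and the top-right of the second — consistent with a whole-image 90° counter-clockwise rotation. Random speckle covers the whole image, including the flat background.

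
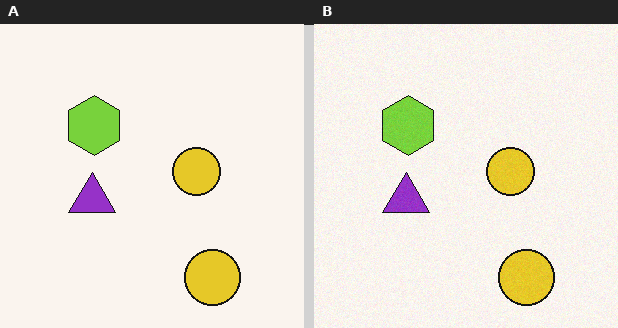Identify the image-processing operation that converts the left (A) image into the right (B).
This is the original image degraded with light additive noise.

Random speckle covers the whole image, including the flat background.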